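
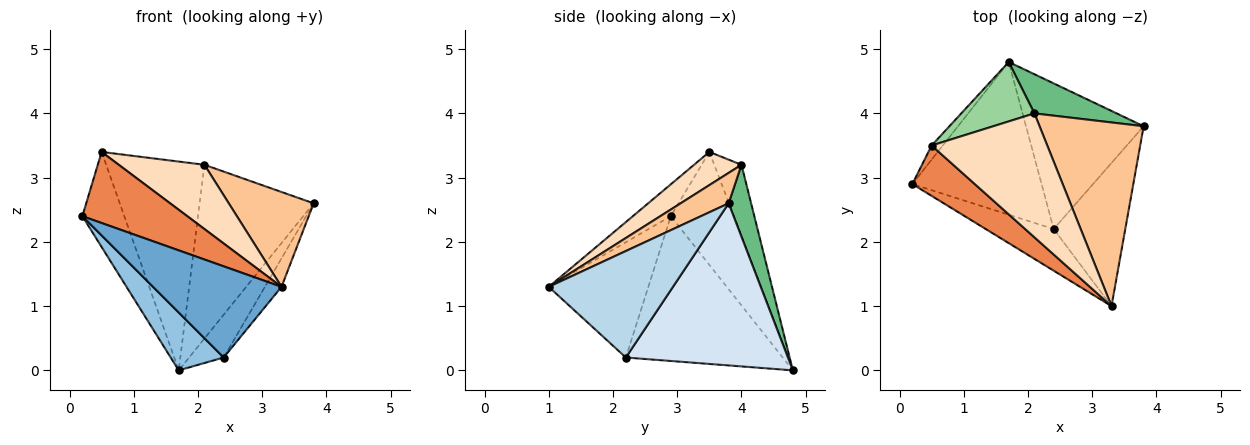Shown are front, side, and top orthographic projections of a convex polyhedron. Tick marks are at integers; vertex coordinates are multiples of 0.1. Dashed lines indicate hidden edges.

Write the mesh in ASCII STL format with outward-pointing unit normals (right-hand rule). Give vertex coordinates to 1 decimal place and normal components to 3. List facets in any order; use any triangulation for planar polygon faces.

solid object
 facet normal -0.576 -0.743 -0.340
  outer loop
   vertex 2.4 2.2 0.2
   vertex 3.3 1.0 1.3
   vertex 0.2 2.9 2.4
  endloop
 endfacet
 facet normal -0.723 -0.244 -0.646
  outer loop
   vertex 2.4 2.2 0.2
   vertex 0.2 2.9 2.4
   vertex 1.7 4.8 0.0
  endloop
 endfacet
 facet normal 0.825 0.110 -0.555
  outer loop
   vertex 2.4 2.2 0.2
   vertex 3.8 3.8 2.6
   vertex 3.3 1.0 1.3
  endloop
 endfacet
 facet normal 0.798 0.170 -0.579
  outer loop
   vertex 2.4 2.2 0.2
   vertex 1.7 4.8 0.0
   vertex 3.8 3.8 2.6
  endloop
 endfacet
 facet normal -0.283 -0.783 0.554
  outer loop
   vertex 0.5 3.5 3.4
   vertex 0.2 2.9 2.4
   vertex 3.3 1.0 1.3
  endloop
 endfacet
 facet normal -0.830 0.552 -0.082
  outer loop
   vertex 0.5 3.5 3.4
   vertex 1.7 4.8 0.0
   vertex 0.2 2.9 2.4
  endloop
 endfacet
 facet normal 0.251 -0.444 0.860
  outer loop
   vertex 2.1 4.0 3.2
   vertex 3.3 1.0 1.3
   vertex 3.8 3.8 2.6
  endloop
 endfacet
 facet normal 0.247 -0.446 0.860
  outer loop
   vertex 2.1 4.0 3.2
   vertex 0.5 3.5 3.4
   vertex 3.3 1.0 1.3
  endloop
 endfacet
 facet normal 0.189 0.958 0.216
  outer loop
   vertex 2.1 4.0 3.2
   vertex 3.8 3.8 2.6
   vertex 1.7 4.8 0.0
  endloop
 endfacet
 facet normal -0.257 0.929 0.265
  outer loop
   vertex 2.1 4.0 3.2
   vertex 1.7 4.8 0.0
   vertex 0.5 3.5 3.4
  endloop
 endfacet
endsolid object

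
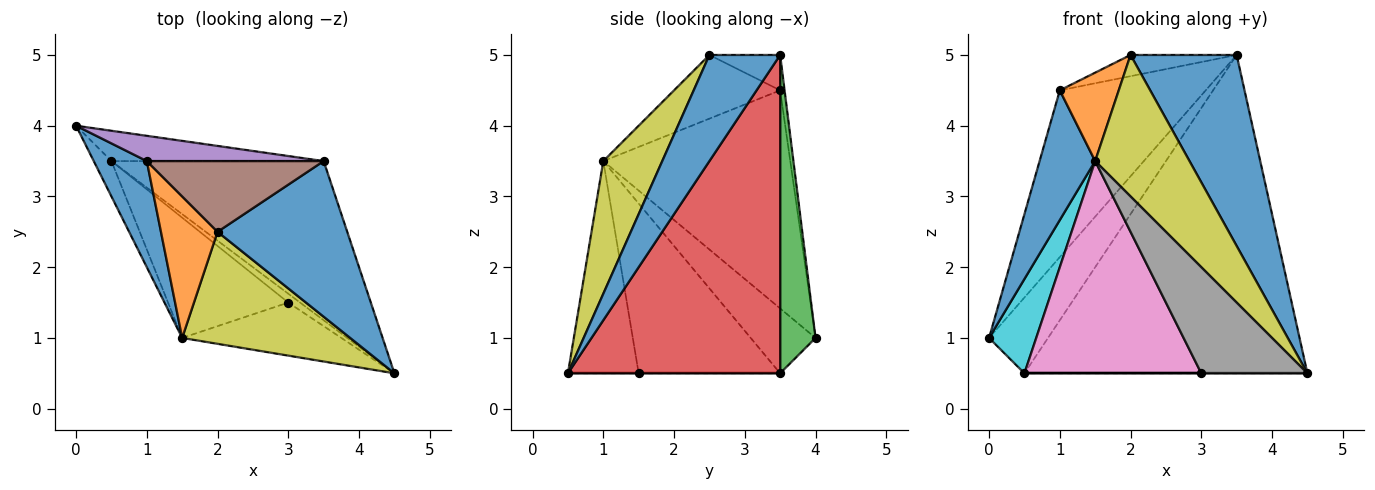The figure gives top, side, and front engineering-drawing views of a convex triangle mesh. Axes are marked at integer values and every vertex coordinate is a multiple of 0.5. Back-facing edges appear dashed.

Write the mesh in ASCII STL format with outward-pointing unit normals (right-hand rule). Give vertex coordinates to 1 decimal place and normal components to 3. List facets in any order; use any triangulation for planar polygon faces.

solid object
 facet normal 0.459 -0.689 0.561
  outer loop
   vertex 3.5 3.5 5.0
   vertex 2.0 2.5 5.0
   vertex 4.5 0.5 0.5
  endloop
 endfacet
 facet normal 0.000 0.000 -1.000
  outer loop
   vertex 0.5 3.5 0.5
   vertex 4.5 0.5 0.5
   vertex 3.0 1.5 0.5
  endloop
 endfacet
 facet normal 0.487 0.811 -0.324
  outer loop
   vertex 0.5 3.5 0.5
   vertex 0.0 4.0 1.0
   vertex 3.5 3.5 5.0
  endloop
 endfacet
 facet normal 0.557 0.743 -0.371
  outer loop
   vertex 0.5 3.5 0.5
   vertex 3.5 3.5 5.0
   vertex 4.5 0.5 0.5
  endloop
 endfacet
 facet normal -0.030 0.988 0.150
  outer loop
   vertex 1.0 3.5 4.5
   vertex 3.5 3.5 5.0
   vertex 0.0 4.0 1.0
  endloop
 endfacet
 facet normal -0.188 0.282 0.941
  outer loop
   vertex 1.0 3.5 4.5
   vertex 2.0 2.5 5.0
   vertex 3.5 3.5 5.0
  endloop
 endfacet
 facet normal -0.571 -0.714 -0.405
  outer loop
   vertex 1.5 1.0 3.5
   vertex 0.5 3.5 0.5
   vertex 3.0 1.5 0.5
  endloop
 endfacet
 facet normal -0.512 -0.768 -0.384
  outer loop
   vertex 1.5 1.0 3.5
   vertex 3.0 1.5 0.5
   vertex 4.5 0.5 0.5
  endloop
 endfacet
 facet normal 0.440 -0.704 0.557
  outer loop
   vertex 1.5 1.0 3.5
   vertex 4.5 0.5 0.5
   vertex 2.0 2.5 5.0
  endloop
 endfacet
 facet normal -0.790 -0.574 -0.215
  outer loop
   vertex 1.5 1.0 3.5
   vertex 0.0 4.0 1.0
   vertex 0.5 3.5 0.5
  endloop
 endfacet
 facet normal -0.933 -0.278 0.227
  outer loop
   vertex 1.5 1.0 3.5
   vertex 1.0 3.5 4.5
   vertex 0.0 4.0 1.0
  endloop
 endfacet
 facet normal -0.690 -0.383 0.614
  outer loop
   vertex 1.5 1.0 3.5
   vertex 2.0 2.5 5.0
   vertex 1.0 3.5 4.5
  endloop
 endfacet
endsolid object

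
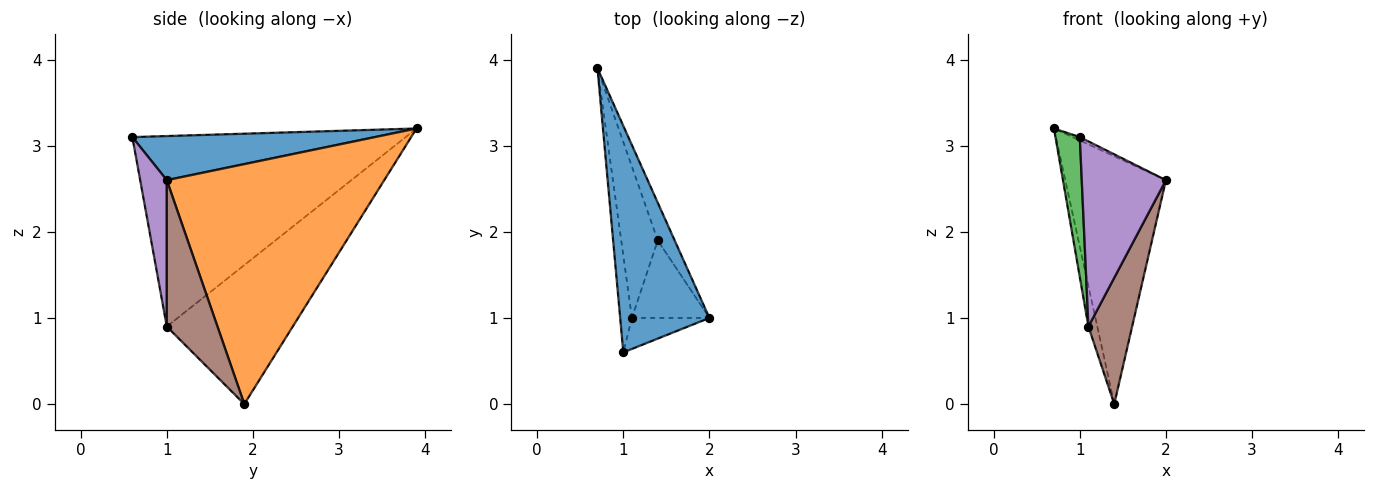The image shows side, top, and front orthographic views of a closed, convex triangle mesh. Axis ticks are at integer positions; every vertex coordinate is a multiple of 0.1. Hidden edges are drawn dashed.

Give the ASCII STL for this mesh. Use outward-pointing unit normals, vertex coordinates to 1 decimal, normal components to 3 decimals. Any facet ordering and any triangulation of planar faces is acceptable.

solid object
 facet normal 0.443 0.013 0.896
  outer loop
   vertex 1.0 0.6 3.1
   vertex 2.0 1.0 2.6
   vertex 0.7 3.9 3.2
  endloop
 endfacet
 facet normal 0.906 0.419 -0.064
  outer loop
   vertex 1.4 1.9 0.0
   vertex 0.7 3.9 3.2
   vertex 2.0 1.0 2.6
  endloop
 endfacet
 facet normal -0.994 -0.089 -0.061
  outer loop
   vertex 1.1 1.0 0.9
   vertex 1.0 0.6 3.1
   vertex 0.7 3.9 3.2
  endloop
 endfacet
 facet normal -0.965 0.068 -0.254
  outer loop
   vertex 1.1 1.0 0.9
   vertex 0.7 3.9 3.2
   vertex 1.4 1.9 0.0
  endloop
 endfacet
 facet normal 0.298 -0.942 -0.158
  outer loop
   vertex 1.1 1.0 0.9
   vertex 2.0 1.0 2.6
   vertex 1.0 0.6 3.1
  endloop
 endfacet
 facet normal 0.703 -0.606 -0.372
  outer loop
   vertex 1.1 1.0 0.9
   vertex 1.4 1.9 0.0
   vertex 2.0 1.0 2.6
  endloop
 endfacet
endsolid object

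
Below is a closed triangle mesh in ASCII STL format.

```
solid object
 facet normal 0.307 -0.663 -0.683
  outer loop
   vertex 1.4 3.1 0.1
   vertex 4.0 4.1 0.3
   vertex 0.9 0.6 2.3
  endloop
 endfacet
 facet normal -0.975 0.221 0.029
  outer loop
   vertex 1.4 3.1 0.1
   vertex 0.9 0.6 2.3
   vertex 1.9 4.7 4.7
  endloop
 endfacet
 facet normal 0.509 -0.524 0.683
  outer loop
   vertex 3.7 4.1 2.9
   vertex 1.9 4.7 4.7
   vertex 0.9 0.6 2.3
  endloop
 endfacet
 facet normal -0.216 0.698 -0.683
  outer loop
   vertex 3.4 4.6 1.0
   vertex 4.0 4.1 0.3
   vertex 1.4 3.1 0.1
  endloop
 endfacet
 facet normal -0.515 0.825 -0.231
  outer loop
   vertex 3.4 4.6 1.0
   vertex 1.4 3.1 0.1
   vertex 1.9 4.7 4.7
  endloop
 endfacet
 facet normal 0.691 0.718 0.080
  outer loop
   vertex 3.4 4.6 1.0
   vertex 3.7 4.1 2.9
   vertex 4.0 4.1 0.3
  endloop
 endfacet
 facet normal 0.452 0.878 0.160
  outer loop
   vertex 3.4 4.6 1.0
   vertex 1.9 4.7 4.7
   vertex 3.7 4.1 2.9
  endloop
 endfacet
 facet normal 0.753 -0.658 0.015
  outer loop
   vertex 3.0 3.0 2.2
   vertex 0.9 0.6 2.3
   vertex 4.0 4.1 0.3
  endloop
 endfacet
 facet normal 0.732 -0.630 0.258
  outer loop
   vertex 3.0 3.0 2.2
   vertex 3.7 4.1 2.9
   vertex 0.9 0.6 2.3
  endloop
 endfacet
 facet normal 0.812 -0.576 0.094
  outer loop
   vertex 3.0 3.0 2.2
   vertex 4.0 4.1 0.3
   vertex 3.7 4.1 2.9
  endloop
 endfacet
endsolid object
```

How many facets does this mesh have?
10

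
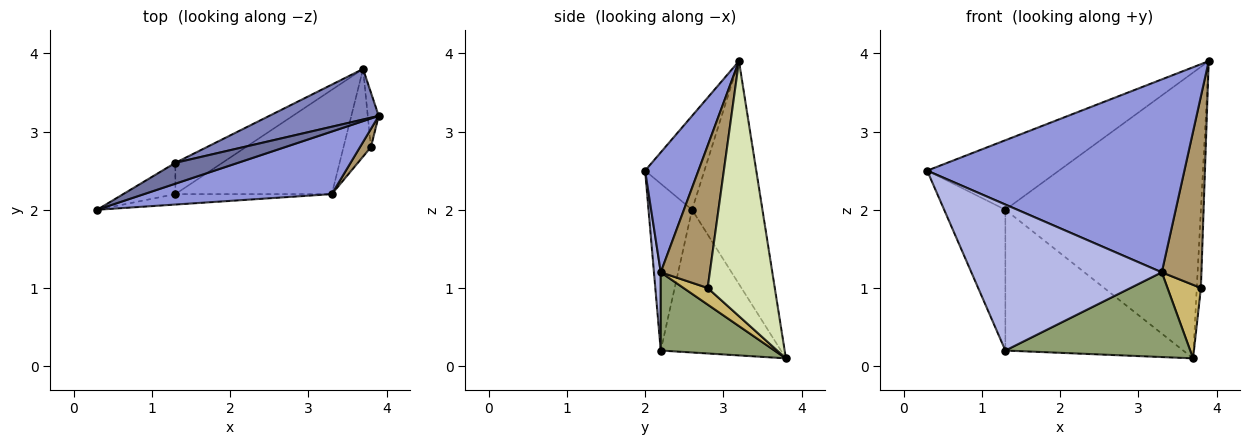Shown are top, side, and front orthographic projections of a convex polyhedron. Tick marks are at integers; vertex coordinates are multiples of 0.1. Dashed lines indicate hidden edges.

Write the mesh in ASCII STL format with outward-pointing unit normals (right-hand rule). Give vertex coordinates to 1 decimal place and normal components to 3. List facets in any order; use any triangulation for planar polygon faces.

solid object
 facet normal -0.396 0.880 0.264
  outer loop
   vertex 1.3 2.6 2.0
   vertex 0.3 2.0 2.5
   vertex 3.9 3.2 3.9
  endloop
 endfacet
 facet normal -0.334 0.928 0.164
  outer loop
   vertex 1.3 2.6 2.0
   vertex 3.9 3.2 3.9
   vertex 3.7 3.8 0.1
  endloop
 endfacet
 facet normal 0.193 -0.933 0.303
  outer loop
   vertex 3.3 2.2 1.2
   vertex 3.9 3.2 3.9
   vertex 0.3 2.0 2.5
  endloop
 endfacet
 facet normal 0.036 -0.997 -0.071
  outer loop
   vertex 1.3 2.2 0.2
   vertex 3.3 2.2 1.2
   vertex 0.3 2.0 2.5
  endloop
 endfacet
 facet normal 0.362 -0.588 -0.724
  outer loop
   vertex 1.3 2.2 0.2
   vertex 3.7 3.8 0.1
   vertex 3.3 2.2 1.2
  endloop
 endfacet
 facet normal -0.570 0.802 -0.178
  outer loop
   vertex 1.3 2.2 0.2
   vertex 0.3 2.0 2.5
   vertex 1.3 2.6 2.0
  endloop
 endfacet
 facet normal -0.551 0.815 -0.181
  outer loop
   vertex 1.3 2.2 0.2
   vertex 1.3 2.6 2.0
   vertex 3.7 3.8 0.1
  endloop
 endfacet
 facet normal 0.997 0.061 -0.043
  outer loop
   vertex 3.8 2.8 1.0
   vertex 3.7 3.8 0.1
   vertex 3.9 3.2 3.9
  endloop
 endfacet
 facet normal 0.777 -0.627 0.060
  outer loop
   vertex 3.8 2.8 1.0
   vertex 3.9 3.2 3.9
   vertex 3.3 2.2 1.2
  endloop
 endfacet
 facet normal 0.422 -0.583 -0.695
  outer loop
   vertex 3.8 2.8 1.0
   vertex 3.3 2.2 1.2
   vertex 3.7 3.8 0.1
  endloop
 endfacet
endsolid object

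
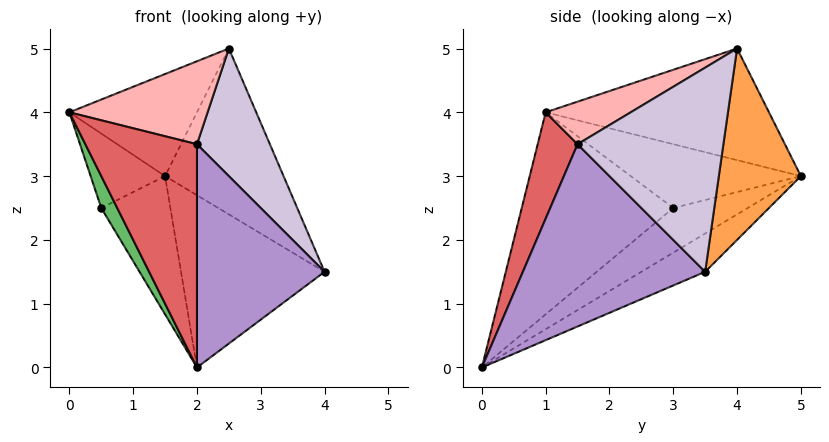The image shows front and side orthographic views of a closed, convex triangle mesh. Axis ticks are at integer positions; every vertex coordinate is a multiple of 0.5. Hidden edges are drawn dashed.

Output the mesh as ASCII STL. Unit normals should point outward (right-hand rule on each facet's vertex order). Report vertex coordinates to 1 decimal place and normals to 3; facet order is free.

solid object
 facet normal -0.216 0.486 -0.847
  outer loop
   vertex 2.0 0.0 0.0
   vertex 1.5 5.0 3.0
   vertex 4.0 3.5 1.5
  endloop
 endfacet
 facet normal -0.717 0.410 0.564
  outer loop
   vertex 2.5 4.0 5.0
   vertex 1.5 5.0 3.0
   vertex 0.0 1.0 4.0
  endloop
 endfacet
 facet normal 0.565 0.816 0.125
  outer loop
   vertex 2.5 4.0 5.0
   vertex 4.0 3.5 1.5
   vertex 1.5 5.0 3.0
  endloop
 endfacet
 facet normal -0.893 0.391 0.223
  outer loop
   vertex 0.5 3.0 2.5
   vertex 0.0 1.0 4.0
   vertex 1.5 5.0 3.0
  endloop
 endfacet
 facet normal -0.900 -0.095 -0.426
  outer loop
   vertex 0.5 3.0 2.5
   vertex 2.0 0.0 0.0
   vertex 0.0 1.0 4.0
  endloop
 endfacet
 facet normal -0.456 0.424 -0.782
  outer loop
   vertex 0.5 3.0 2.5
   vertex 1.5 5.0 3.0
   vertex 2.0 0.0 0.0
  endloop
 endfacet
 facet normal 0.312 -0.873 0.374
  outer loop
   vertex 2.0 1.5 3.5
   vertex 0.0 1.0 4.0
   vertex 2.0 0.0 0.0
  endloop
 endfacet
 facet normal 0.328 -0.533 0.780
  outer loop
   vertex 2.0 1.5 3.5
   vertex 2.5 4.0 5.0
   vertex 0.0 1.0 4.0
  endloop
 endfacet
 facet normal 0.796 -0.557 0.239
  outer loop
   vertex 2.0 1.5 3.5
   vertex 2.0 0.0 0.0
   vertex 4.0 3.5 1.5
  endloop
 endfacet
 facet normal 0.816 -0.408 0.408
  outer loop
   vertex 2.0 1.5 3.5
   vertex 4.0 3.5 1.5
   vertex 2.5 4.0 5.0
  endloop
 endfacet
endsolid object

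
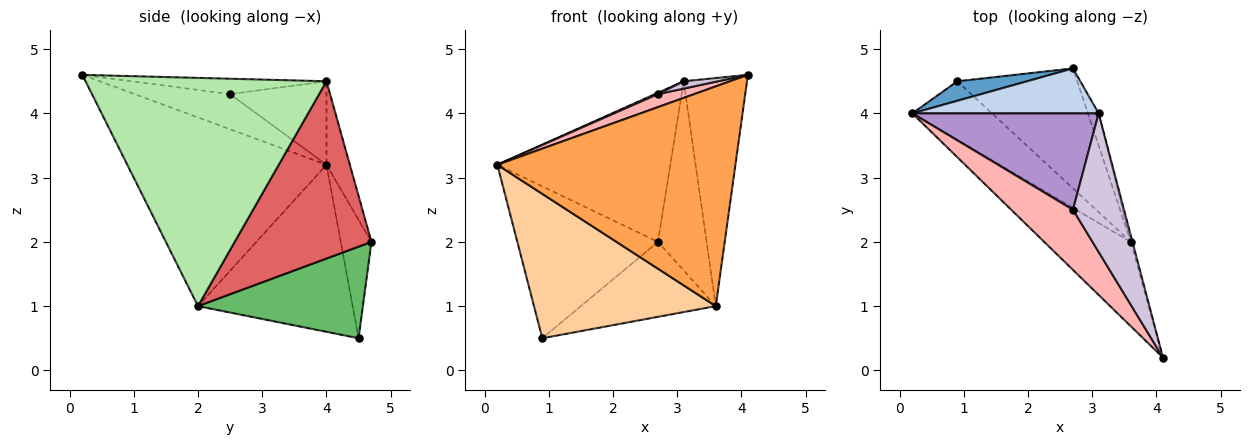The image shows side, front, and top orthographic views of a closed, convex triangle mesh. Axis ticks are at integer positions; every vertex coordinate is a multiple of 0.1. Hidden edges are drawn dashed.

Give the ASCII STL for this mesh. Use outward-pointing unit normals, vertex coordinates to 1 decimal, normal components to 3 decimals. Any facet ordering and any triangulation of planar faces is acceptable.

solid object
 facet normal -0.212 0.969 0.125
  outer loop
   vertex 0.9 4.5 0.5
   vertex 0.2 4.0 3.2
   vertex 2.7 4.7 2.0
  endloop
 endfacet
 facet normal -0.128 0.949 0.286
  outer loop
   vertex 3.1 4.0 4.5
   vertex 2.7 4.7 2.0
   vertex 0.2 4.0 3.2
  endloop
 endfacet
 facet normal -0.616 -0.736 -0.282
  outer loop
   vertex 3.6 2.0 1.0
   vertex 4.1 0.2 4.6
   vertex 0.2 4.0 3.2
  endloop
 endfacet
 facet normal -0.619 -0.728 -0.295
  outer loop
   vertex 3.6 2.0 1.0
   vertex 0.2 4.0 3.2
   vertex 0.9 4.5 0.5
  endloop
 endfacet
 facet normal 0.544 0.445 -0.712
  outer loop
   vertex 3.6 2.0 1.0
   vertex 0.9 4.5 0.5
   vertex 2.7 4.7 2.0
  endloop
 endfacet
 facet normal 0.967 0.254 -0.007
  outer loop
   vertex 3.6 2.0 1.0
   vertex 3.1 4.0 4.5
   vertex 4.1 0.2 4.6
  endloop
 endfacet
 facet normal 0.941 0.335 -0.057
  outer loop
   vertex 3.6 2.0 1.0
   vertex 2.7 4.7 2.0
   vertex 3.1 4.0 4.5
  endloop
 endfacet
 facet normal -0.487 -0.185 0.854
  outer loop
   vertex 2.7 2.5 4.3
   vertex 0.2 4.0 3.2
   vertex 4.1 0.2 4.6
  endloop
 endfacet
 facet normal -0.409 -0.013 0.912
  outer loop
   vertex 2.7 2.5 4.3
   vertex 3.1 4.0 4.5
   vertex 0.2 4.0 3.2
  endloop
 endfacet
 facet normal -0.288 -0.051 0.956
  outer loop
   vertex 2.7 2.5 4.3
   vertex 4.1 0.2 4.6
   vertex 3.1 4.0 4.5
  endloop
 endfacet
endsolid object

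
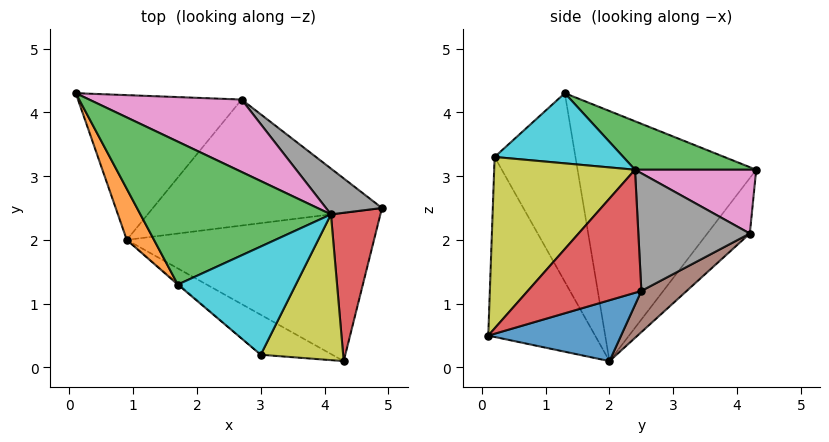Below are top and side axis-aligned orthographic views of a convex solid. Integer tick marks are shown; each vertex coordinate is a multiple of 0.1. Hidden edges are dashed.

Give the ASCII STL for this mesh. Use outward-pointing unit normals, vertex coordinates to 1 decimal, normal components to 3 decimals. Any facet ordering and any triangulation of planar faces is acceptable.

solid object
 facet normal 0.233 0.218 -0.948
  outer loop
   vertex 0.9 2.0 0.1
   vertex 4.9 2.5 1.2
   vertex 4.3 0.1 0.5
  endloop
 endfacet
 facet normal -0.894 -0.438 0.097
  outer loop
   vertex 0.9 2.0 0.1
   vertex 1.7 1.3 4.3
   vertex 0.1 4.3 3.1
  endloop
 endfacet
 facet normal 0.219 0.461 0.860
  outer loop
   vertex 4.1 2.4 3.1
   vertex 0.1 4.3 3.1
   vertex 1.7 1.3 4.3
  endloop
 endfacet
 facet normal 0.878 -0.323 0.353
  outer loop
   vertex 4.1 2.4 3.1
   vertex 4.3 0.1 0.5
   vertex 4.9 2.5 1.2
  endloop
 endfacet
 facet normal -0.213 0.747 -0.630
  outer loop
   vertex 2.7 4.2 2.1
   vertex 0.9 2.0 0.1
   vertex 0.1 4.3 3.1
  endloop
 endfacet
 facet normal 0.142 0.600 -0.787
  outer loop
   vertex 2.7 4.2 2.1
   vertex 4.9 2.5 1.2
   vertex 0.9 2.0 0.1
  endloop
 endfacet
 facet normal 0.300 0.631 0.716
  outer loop
   vertex 2.7 4.2 2.1
   vertex 0.1 4.3 3.1
   vertex 4.1 2.4 3.1
  endloop
 endfacet
 facet normal 0.658 0.685 0.313
  outer loop
   vertex 2.7 4.2 2.1
   vertex 4.1 2.4 3.1
   vertex 4.9 2.5 1.2
  endloop
 endfacet
 facet normal 0.834 -0.380 0.401
  outer loop
   vertex 3.0 0.2 3.3
   vertex 4.3 0.1 0.5
   vertex 4.1 2.4 3.1
  endloop
 endfacet
 facet normal 0.503 -0.175 0.846
  outer loop
   vertex 3.0 0.2 3.3
   vertex 4.1 2.4 3.1
   vertex 1.7 1.3 4.3
  endloop
 endfacet
 facet normal -0.463 -0.867 -0.184
  outer loop
   vertex 3.0 0.2 3.3
   vertex 0.9 2.0 0.1
   vertex 4.3 0.1 0.5
  endloop
 endfacet
 facet normal -0.648 -0.762 -0.004
  outer loop
   vertex 3.0 0.2 3.3
   vertex 1.7 1.3 4.3
   vertex 0.9 2.0 0.1
  endloop
 endfacet
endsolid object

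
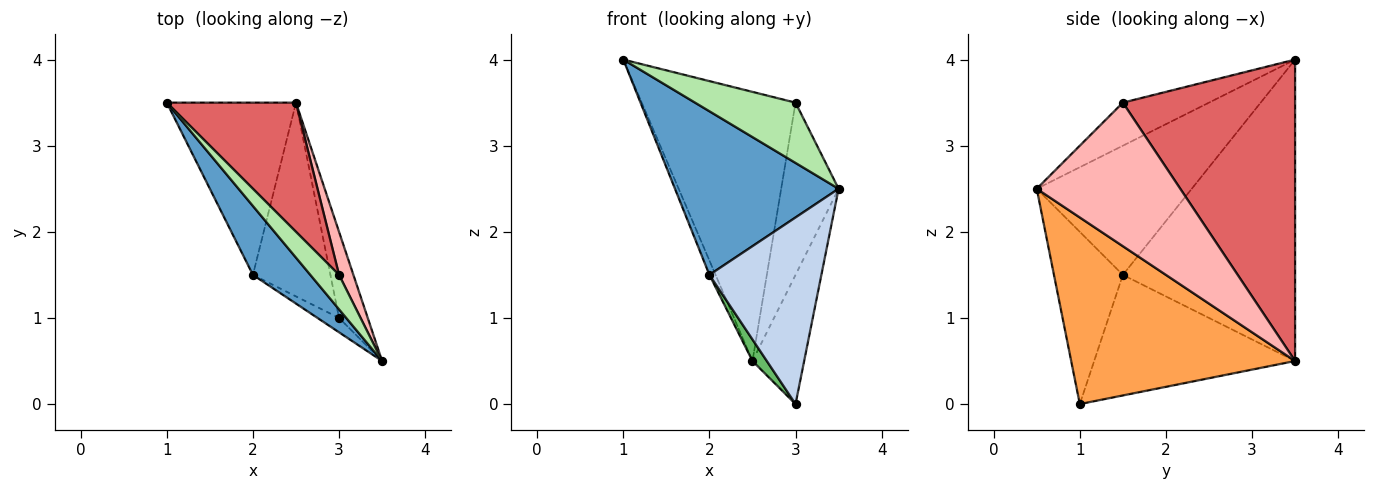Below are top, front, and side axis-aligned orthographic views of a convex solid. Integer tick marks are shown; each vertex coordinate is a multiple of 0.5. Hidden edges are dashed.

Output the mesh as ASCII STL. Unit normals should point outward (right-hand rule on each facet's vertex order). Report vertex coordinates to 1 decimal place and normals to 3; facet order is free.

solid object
 facet normal -0.658 -0.694 0.292
  outer loop
   vertex 2.0 1.5 1.5
   vertex 3.5 0.5 2.5
   vertex 1.0 3.5 4.0
  endloop
 endfacet
 facet normal -0.523 -0.850 -0.065
  outer loop
   vertex 2.0 1.5 1.5
   vertex 3.0 1.0 0.0
   vertex 3.5 0.5 2.5
  endloop
 endfacet
 facet normal 0.964 0.222 -0.148
  outer loop
   vertex 2.5 3.5 0.5
   vertex 3.5 0.5 2.5
   vertex 3.0 1.0 0.0
  endloop
 endfacet
 facet normal -0.919 0.033 -0.394
  outer loop
   vertex 2.5 3.5 0.5
   vertex 2.0 1.5 1.5
   vertex 1.0 3.5 4.0
  endloop
 endfacet
 facet normal -0.840 -0.060 -0.540
  outer loop
   vertex 2.5 3.5 0.5
   vertex 3.0 1.0 0.0
   vertex 2.0 1.5 1.5
  endloop
 endfacet
 facet normal -0.597 -0.697 0.398
  outer loop
   vertex 3.0 1.5 3.5
   vertex 1.0 3.5 4.0
   vertex 3.5 0.5 2.5
  endloop
 endfacet
 facet normal 0.711 0.634 0.305
  outer loop
   vertex 3.0 1.5 3.5
   vertex 2.5 3.5 0.5
   vertex 1.0 3.5 4.0
  endloop
 endfacet
 facet normal 0.925 0.370 0.092
  outer loop
   vertex 3.0 1.5 3.5
   vertex 3.5 0.5 2.5
   vertex 2.5 3.5 0.5
  endloop
 endfacet
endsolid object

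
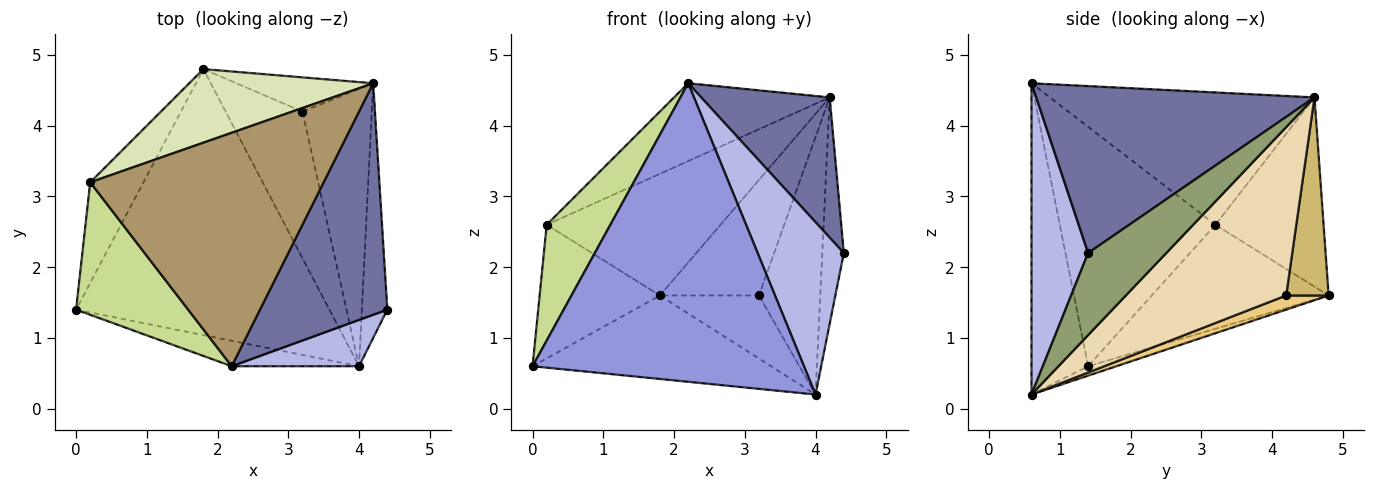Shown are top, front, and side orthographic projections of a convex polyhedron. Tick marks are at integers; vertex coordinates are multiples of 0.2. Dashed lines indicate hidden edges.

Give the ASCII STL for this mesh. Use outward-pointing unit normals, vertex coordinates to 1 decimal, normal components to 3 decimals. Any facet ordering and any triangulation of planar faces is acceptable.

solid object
 facet normal 0.746 -0.345 0.569
  outer loop
   vertex 4.2 4.6 4.4
   vertex 2.2 0.6 4.6
   vertex 4.4 1.4 2.2
  endloop
 endfacet
 facet normal -0.036 0.299 -0.954
  outer loop
   vertex 4.0 0.6 0.2
   vertex 0.0 1.4 0.6
   vertex 1.8 4.8 1.6
  endloop
 endfacet
 facet normal -0.203 -0.976 -0.083
  outer loop
   vertex 4.0 0.6 0.2
   vertex 2.2 0.6 4.6
   vertex 0.0 1.4 0.6
  endloop
 endfacet
 facet normal 0.536 -0.816 0.219
  outer loop
   vertex 4.0 0.6 0.2
   vertex 4.4 1.4 2.2
   vertex 2.2 0.6 4.6
  endloop
 endfacet
 facet normal 0.924 0.255 -0.287
  outer loop
   vertex 4.0 0.6 0.2
   vertex 4.2 4.6 4.4
   vertex 4.4 1.4 2.2
  endloop
 endfacet
 facet normal -0.761 0.518 -0.390
  outer loop
   vertex 0.2 3.2 2.6
   vertex 1.8 4.8 1.6
   vertex 0.0 1.4 0.6
  endloop
 endfacet
 facet normal -0.849 -0.347 0.398
  outer loop
   vertex 0.2 3.2 2.6
   vertex 0.0 1.4 0.6
   vertex 2.2 0.6 4.6
  endloop
 endfacet
 facet normal -0.470 0.755 0.457
  outer loop
   vertex 0.2 3.2 2.6
   vertex 4.2 4.6 4.4
   vertex 1.8 4.8 1.6
  endloop
 endfacet
 facet normal -0.474 0.279 0.836
  outer loop
   vertex 0.2 3.2 2.6
   vertex 2.2 0.6 4.6
   vertex 4.2 4.6 4.4
  endloop
 endfacet
 facet normal 0.380 0.887 -0.262
  outer loop
   vertex 3.2 4.2 1.6
   vertex 1.8 4.8 1.6
   vertex 4.2 4.6 4.4
  endloop
 endfacet
 facet normal 0.167 0.389 -0.906
  outer loop
   vertex 3.2 4.2 1.6
   vertex 4.0 0.6 0.2
   vertex 1.8 4.8 1.6
  endloop
 endfacet
 facet normal 0.872 0.333 -0.359
  outer loop
   vertex 3.2 4.2 1.6
   vertex 4.2 4.6 4.4
   vertex 4.0 0.6 0.2
  endloop
 endfacet
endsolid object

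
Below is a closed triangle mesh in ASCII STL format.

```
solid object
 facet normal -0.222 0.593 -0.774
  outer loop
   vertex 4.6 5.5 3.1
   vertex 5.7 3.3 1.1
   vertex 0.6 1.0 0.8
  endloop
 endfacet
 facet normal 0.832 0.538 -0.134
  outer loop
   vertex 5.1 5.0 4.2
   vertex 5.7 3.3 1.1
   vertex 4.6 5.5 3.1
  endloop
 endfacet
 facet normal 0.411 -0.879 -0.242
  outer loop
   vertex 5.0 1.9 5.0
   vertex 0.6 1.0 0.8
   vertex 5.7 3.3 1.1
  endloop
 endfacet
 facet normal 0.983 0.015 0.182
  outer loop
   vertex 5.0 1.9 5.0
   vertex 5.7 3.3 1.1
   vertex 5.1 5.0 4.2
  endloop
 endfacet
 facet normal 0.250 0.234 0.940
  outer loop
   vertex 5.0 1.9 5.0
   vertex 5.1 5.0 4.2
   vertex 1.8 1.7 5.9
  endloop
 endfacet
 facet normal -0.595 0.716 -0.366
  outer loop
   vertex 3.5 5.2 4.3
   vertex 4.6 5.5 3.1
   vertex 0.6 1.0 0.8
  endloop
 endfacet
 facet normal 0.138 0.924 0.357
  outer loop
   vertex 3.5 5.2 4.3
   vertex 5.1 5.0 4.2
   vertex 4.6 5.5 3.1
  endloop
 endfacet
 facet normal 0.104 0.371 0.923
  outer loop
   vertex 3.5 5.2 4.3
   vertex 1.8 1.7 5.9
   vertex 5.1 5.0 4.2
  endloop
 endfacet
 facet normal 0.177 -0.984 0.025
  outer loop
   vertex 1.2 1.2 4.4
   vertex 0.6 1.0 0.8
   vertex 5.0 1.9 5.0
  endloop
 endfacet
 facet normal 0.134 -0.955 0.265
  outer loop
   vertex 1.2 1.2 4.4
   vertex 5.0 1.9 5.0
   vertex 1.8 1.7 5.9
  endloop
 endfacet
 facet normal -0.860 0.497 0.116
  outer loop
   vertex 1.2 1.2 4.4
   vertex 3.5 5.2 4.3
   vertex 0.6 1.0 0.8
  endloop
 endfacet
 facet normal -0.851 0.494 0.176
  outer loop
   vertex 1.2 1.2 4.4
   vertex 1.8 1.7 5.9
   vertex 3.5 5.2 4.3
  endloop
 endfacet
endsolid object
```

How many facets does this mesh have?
12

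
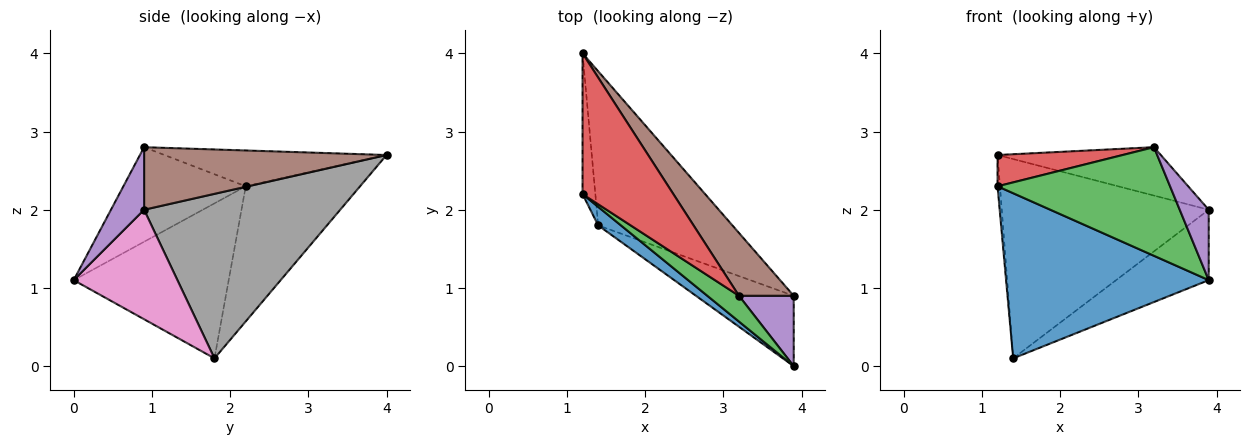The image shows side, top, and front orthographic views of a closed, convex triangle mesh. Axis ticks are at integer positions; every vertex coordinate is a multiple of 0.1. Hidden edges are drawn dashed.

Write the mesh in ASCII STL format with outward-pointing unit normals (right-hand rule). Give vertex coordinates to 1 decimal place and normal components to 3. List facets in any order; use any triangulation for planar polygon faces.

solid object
 facet normal -0.605 -0.791 0.089
  outer loop
   vertex 1.4 1.8 0.1
   vertex 3.9 0.0 1.1
   vertex 1.2 2.2 2.3
  endloop
 endfacet
 facet normal -0.995 0.021 -0.094
  outer loop
   vertex 1.4 1.8 0.1
   vertex 1.2 2.2 2.3
   vertex 1.2 4.0 2.7
  endloop
 endfacet
 facet normal -0.568 -0.801 0.190
  outer loop
   vertex 3.2 0.9 2.8
   vertex 1.2 2.2 2.3
   vertex 3.9 0.0 1.1
  endloop
 endfacet
 facet normal -0.359 -0.202 0.911
  outer loop
   vertex 3.2 0.9 2.8
   vertex 1.2 4.0 2.7
   vertex 1.2 2.2 2.3
  endloop
 endfacet
 facet normal 0.629 -0.550 0.550
  outer loop
   vertex 3.9 0.9 2.0
   vertex 3.2 0.9 2.8
   vertex 3.9 0.0 1.1
  endloop
 endfacet
 facet normal 0.671 0.452 0.587
  outer loop
   vertex 3.9 0.9 2.0
   vertex 1.2 4.0 2.7
   vertex 3.2 0.9 2.8
  endloop
 endfacet
 facet normal 0.621 0.554 -0.554
  outer loop
   vertex 3.9 0.9 2.0
   vertex 3.9 0.0 1.1
   vertex 1.4 1.8 0.1
  endloop
 endfacet
 facet normal 0.600 0.633 -0.489
  outer loop
   vertex 3.9 0.9 2.0
   vertex 1.4 1.8 0.1
   vertex 1.2 4.0 2.7
  endloop
 endfacet
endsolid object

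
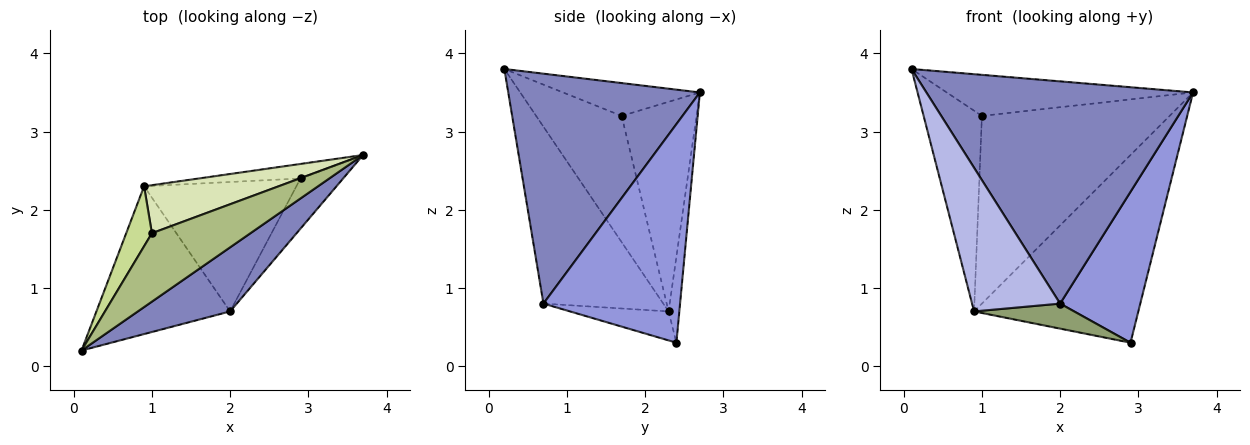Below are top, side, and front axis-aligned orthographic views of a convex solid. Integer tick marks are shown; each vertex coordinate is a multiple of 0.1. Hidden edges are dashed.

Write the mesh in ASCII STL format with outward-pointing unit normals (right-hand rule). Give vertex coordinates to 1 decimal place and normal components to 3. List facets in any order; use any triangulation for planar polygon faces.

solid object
 facet normal -0.065 0.995 -0.077
  outer loop
   vertex 0.9 2.3 0.7
   vertex 3.7 2.7 3.5
   vertex 2.9 2.4 0.3
  endloop
 endfacet
 facet normal 0.568 -0.791 0.228
  outer loop
   vertex 2.0 0.7 0.8
   vertex 3.7 2.7 3.5
   vertex 0.1 0.2 3.8
  endloop
 endfacet
 facet normal 0.851 -0.499 -0.166
  outer loop
   vertex 2.0 0.7 0.8
   vertex 2.9 2.4 0.3
   vertex 3.7 2.7 3.5
  endloop
 endfacet
 facet normal -0.688 -0.506 -0.520
  outer loop
   vertex 2.0 0.7 0.8
   vertex 0.1 0.2 3.8
   vertex 0.9 2.3 0.7
  endloop
 endfacet
 facet normal -0.184 -0.187 -0.965
  outer loop
   vertex 2.0 0.7 0.8
   vertex 0.9 2.3 0.7
   vertex 2.9 2.4 0.3
  endloop
 endfacet
 facet normal -0.275 0.495 0.824
  outer loop
   vertex 1.0 1.7 3.2
   vertex 0.1 0.2 3.8
   vertex 3.7 2.7 3.5
  endloop
 endfacet
 facet normal -0.815 0.555 0.166
  outer loop
   vertex 1.0 1.7 3.2
   vertex 0.9 2.3 0.7
   vertex 0.1 0.2 3.8
  endloop
 endfacet
 facet normal -0.360 0.904 0.231
  outer loop
   vertex 1.0 1.7 3.2
   vertex 3.7 2.7 3.5
   vertex 0.9 2.3 0.7
  endloop
 endfacet
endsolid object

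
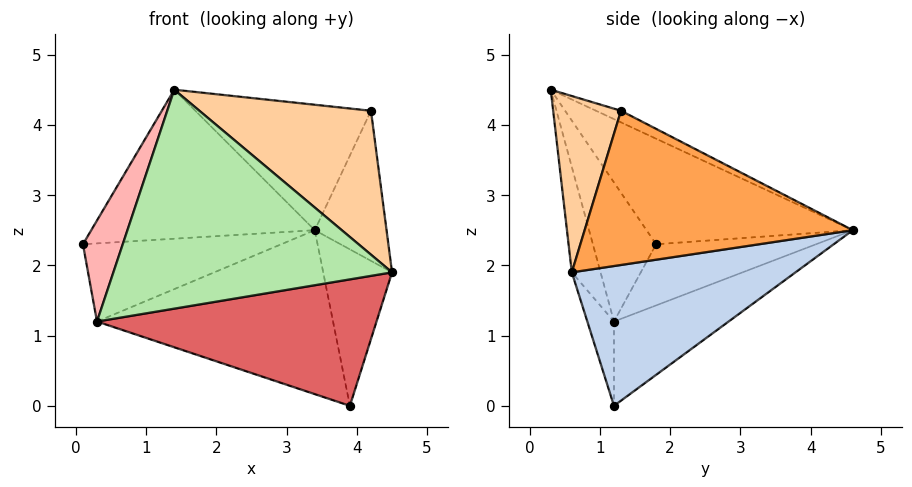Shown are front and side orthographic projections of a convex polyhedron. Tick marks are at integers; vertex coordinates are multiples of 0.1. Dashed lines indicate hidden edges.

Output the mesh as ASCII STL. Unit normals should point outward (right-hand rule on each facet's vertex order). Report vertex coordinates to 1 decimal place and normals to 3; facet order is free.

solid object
 facet normal -0.504 0.546 0.670
  outer loop
   vertex 1.4 0.3 4.5
   vertex 3.4 4.6 2.5
   vertex 0.1 1.8 2.3
  endloop
 endfacet
 facet normal 0.936 0.288 -0.205
  outer loop
   vertex 3.9 1.2 0.0
   vertex 3.4 4.6 2.5
   vertex 4.5 0.6 1.9
  endloop
 endfacet
 facet normal 0.965 0.258 0.047
  outer loop
   vertex 4.2 1.3 4.2
   vertex 4.5 0.6 1.9
   vertex 3.4 4.6 2.5
  endloop
 endfacet
 facet normal 0.349 -0.883 0.314
  outer loop
   vertex 4.2 1.3 4.2
   vertex 1.4 0.3 4.5
   vertex 4.5 0.6 1.9
  endloop
 endfacet
 facet normal -0.063 0.445 0.893
  outer loop
   vertex 4.2 1.3 4.2
   vertex 3.4 4.6 2.5
   vertex 1.4 0.3 4.5
  endloop
 endfacet
 facet normal -0.100 -0.968 -0.231
  outer loop
   vertex 0.3 1.2 1.2
   vertex 4.5 0.6 1.9
   vertex 1.4 0.3 4.5
  endloop
 endfacet
 facet normal -0.091 -0.958 -0.274
  outer loop
   vertex 0.3 1.2 1.2
   vertex 3.9 1.2 0.0
   vertex 4.5 0.6 1.9
  endloop
 endfacet
 facet normal -0.838 -0.528 0.136
  outer loop
   vertex 0.3 1.2 1.2
   vertex 1.4 0.3 4.5
   vertex 0.1 1.8 2.3
  endloop
 endfacet
 facet normal -0.553 0.685 -0.474
  outer loop
   vertex 0.3 1.2 1.2
   vertex 0.1 1.8 2.3
   vertex 3.4 4.6 2.5
  endloop
 endfacet
 facet normal -0.265 0.546 -0.795
  outer loop
   vertex 0.3 1.2 1.2
   vertex 3.4 4.6 2.5
   vertex 3.9 1.2 0.0
  endloop
 endfacet
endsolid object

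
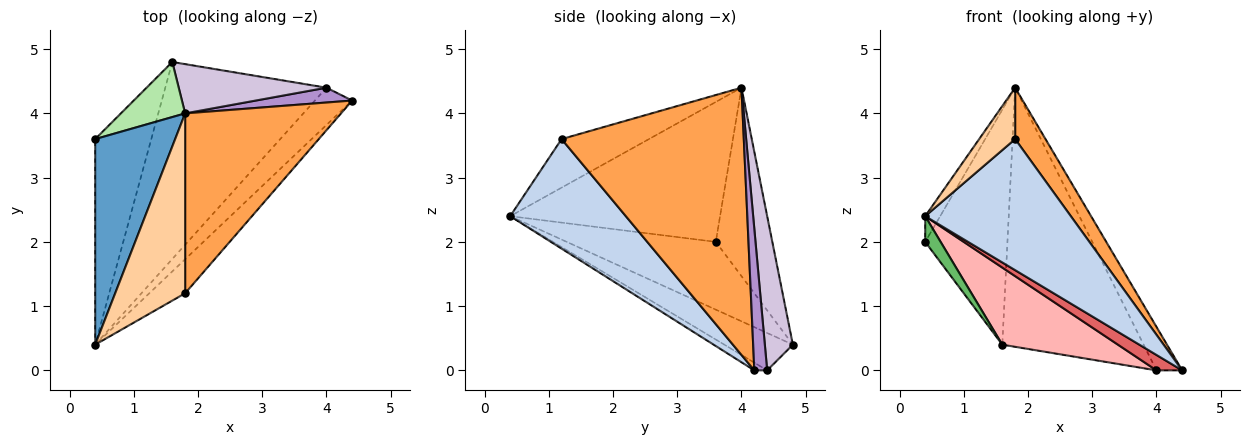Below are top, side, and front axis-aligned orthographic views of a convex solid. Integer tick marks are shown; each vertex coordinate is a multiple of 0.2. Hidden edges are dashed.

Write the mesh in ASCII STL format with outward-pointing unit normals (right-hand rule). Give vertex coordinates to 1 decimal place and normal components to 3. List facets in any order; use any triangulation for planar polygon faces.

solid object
 facet normal -0.867 0.062 0.495
  outer loop
   vertex 1.8 4.0 4.4
   vertex 0.4 3.6 2.0
   vertex 0.4 0.4 2.4
  endloop
 endfacet
 facet normal 0.609 -0.767 -0.199
  outer loop
   vertex 1.8 1.2 3.6
   vertex 0.4 0.4 2.4
   vertex 4.4 4.2 0.0
  endloop
 endfacet
 facet normal 0.855 -0.142 0.499
  outer loop
   vertex 1.8 1.2 3.6
   vertex 4.4 4.2 0.0
   vertex 1.8 4.0 4.4
  endloop
 endfacet
 facet normal -0.555 -0.229 0.800
  outer loop
   vertex 1.8 1.2 3.6
   vertex 1.8 4.0 4.4
   vertex 0.4 0.4 2.4
  endloop
 endfacet
 facet normal -0.768 -0.079 -0.636
  outer loop
   vertex 1.6 4.8 0.4
   vertex 0.4 0.4 2.4
   vertex 0.4 3.6 2.0
  endloop
 endfacet
 facet normal -0.556 0.809 0.190
  outer loop
   vertex 1.6 4.8 0.4
   vertex 0.4 3.6 2.0
   vertex 1.8 4.0 4.4
  endloop
 endfacet
 facet normal -0.188 -0.376 -0.908
  outer loop
   vertex 4.0 4.4 0.0
   vertex 4.4 4.2 0.0
   vertex 0.4 0.4 2.4
  endloop
 endfacet
 facet normal -0.211 -0.356 -0.910
  outer loop
   vertex 4.0 4.4 0.0
   vertex 0.4 0.4 2.4
   vertex 1.6 4.8 0.4
  endloop
 endfacet
 facet normal 0.428 0.856 0.292
  outer loop
   vertex 4.0 4.4 0.0
   vertex 1.8 4.0 4.4
   vertex 4.4 4.2 0.0
  endloop
 endfacet
 facet normal 0.191 0.964 0.183
  outer loop
   vertex 4.0 4.4 0.0
   vertex 1.6 4.8 0.4
   vertex 1.8 4.0 4.4
  endloop
 endfacet
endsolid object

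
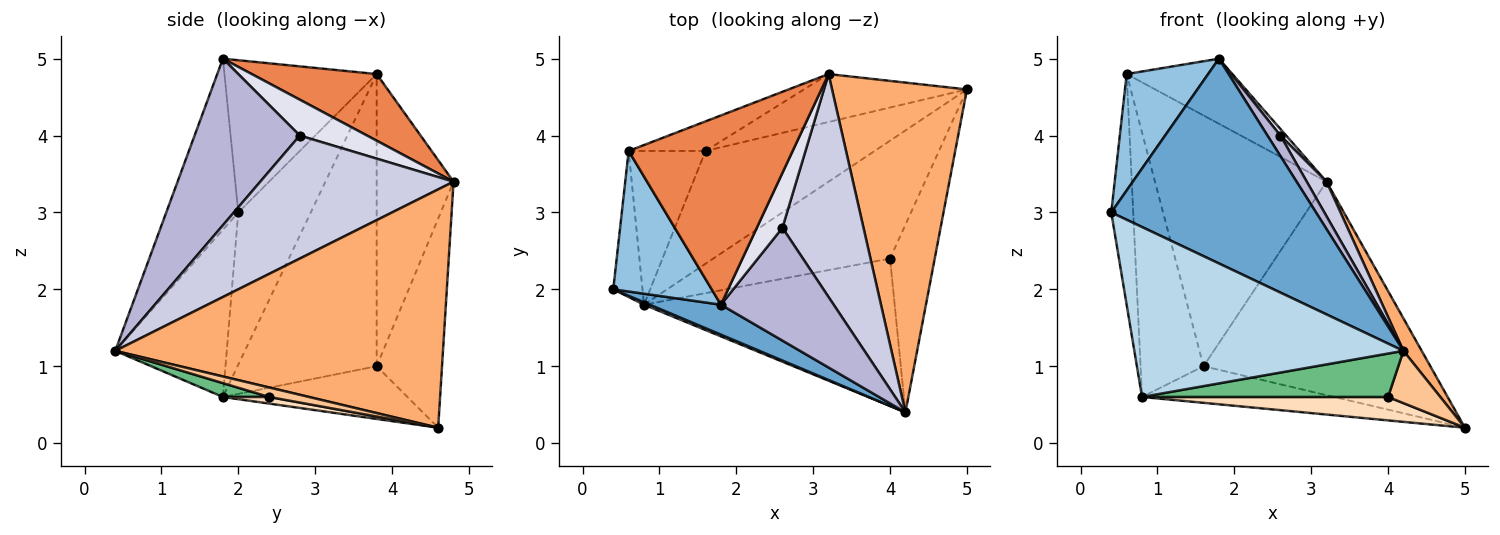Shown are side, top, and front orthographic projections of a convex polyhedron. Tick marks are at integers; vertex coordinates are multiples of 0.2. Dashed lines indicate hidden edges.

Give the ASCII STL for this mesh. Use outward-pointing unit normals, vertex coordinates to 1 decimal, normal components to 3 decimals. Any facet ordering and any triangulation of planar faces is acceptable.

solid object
 facet normal -0.329 -0.934 0.137
  outer loop
   vertex 1.8 1.8 5.0
   vertex 0.4 2.0 3.0
   vertex 4.2 0.4 1.2
  endloop
 endfacet
 facet normal -0.766 -0.410 0.495
  outer loop
   vertex 0.6 3.8 4.8
   vertex 0.4 2.0 3.0
   vertex 1.8 1.8 5.0
  endloop
 endfacet
 facet normal -0.383 -0.924 0.013
  outer loop
   vertex 0.8 1.8 0.6
   vertex 4.2 0.4 1.2
   vertex 0.4 2.0 3.0
  endloop
 endfacet
 facet normal -0.941 0.285 -0.181
  outer loop
   vertex 0.8 1.8 0.6
   vertex 0.4 2.0 3.0
   vertex 0.6 3.8 4.8
  endloop
 endfacet
 facet normal 0.359 0.303 0.883
  outer loop
   vertex 3.2 4.8 3.4
   vertex 0.6 3.8 4.8
   vertex 1.8 1.8 5.0
  endloop
 endfacet
 facet normal 0.869 -0.048 0.492
  outer loop
   vertex 3.2 4.8 3.4
   vertex 4.2 0.4 1.2
   vertex 5.0 4.6 0.2
  endloop
 endfacet
 facet normal 0.201 -0.263 -0.944
  outer loop
   vertex 4.0 2.4 0.6
   vertex 5.0 4.6 0.2
   vertex 4.2 0.4 1.2
  endloop
 endfacet
 facet normal 0.037 -0.195 -0.980
  outer loop
   vertex 4.0 2.4 0.6
   vertex 0.8 1.8 0.6
   vertex 5.0 4.6 0.2
  endloop
 endfacet
 facet normal 0.053 -0.282 -0.958
  outer loop
   vertex 4.0 2.4 0.6
   vertex 4.2 0.4 1.2
   vertex 0.8 1.8 0.6
  endloop
 endfacet
 facet normal -0.284 0.296 -0.912
  outer loop
   vertex 1.6 3.8 1.0
   vertex 5.0 4.6 0.2
   vertex 0.8 1.8 0.6
  endloop
 endfacet
 facet normal -0.886 0.401 -0.233
  outer loop
   vertex 1.6 3.8 1.0
   vertex 0.8 1.8 0.6
   vertex 0.6 3.8 4.8
  endloop
 endfacet
 facet normal -0.271 0.939 -0.211
  outer loop
   vertex 1.6 3.8 1.0
   vertex 3.2 4.8 3.4
   vertex 5.0 4.6 0.2
  endloop
 endfacet
 facet normal -0.407 0.907 -0.107
  outer loop
   vertex 1.6 3.8 1.0
   vertex 0.6 3.8 4.8
   vertex 3.2 4.8 3.4
  endloop
 endfacet
 facet normal 0.824 -0.101 0.558
  outer loop
   vertex 2.6 2.8 4.0
   vertex 1.8 1.8 5.0
   vertex 4.2 0.4 1.2
  endloop
 endfacet
 facet normal 0.832 -0.085 0.548
  outer loop
   vertex 2.6 2.8 4.0
   vertex 4.2 0.4 1.2
   vertex 3.2 4.8 3.4
  endloop
 endfacet
 facet normal 0.812 -0.070 0.580
  outer loop
   vertex 2.6 2.8 4.0
   vertex 3.2 4.8 3.4
   vertex 1.8 1.8 5.0
  endloop
 endfacet
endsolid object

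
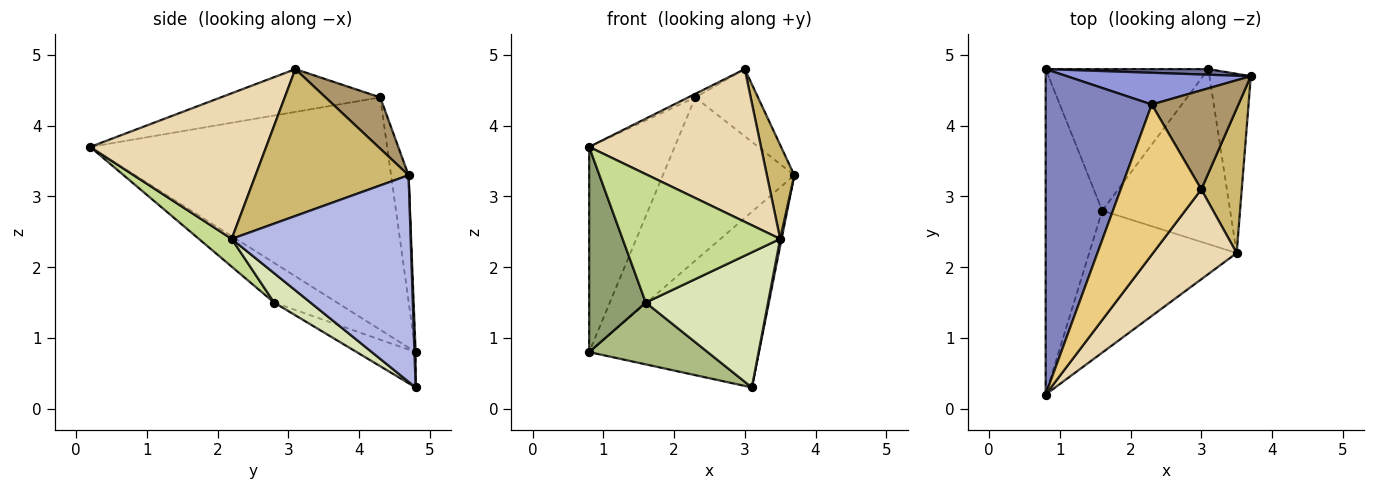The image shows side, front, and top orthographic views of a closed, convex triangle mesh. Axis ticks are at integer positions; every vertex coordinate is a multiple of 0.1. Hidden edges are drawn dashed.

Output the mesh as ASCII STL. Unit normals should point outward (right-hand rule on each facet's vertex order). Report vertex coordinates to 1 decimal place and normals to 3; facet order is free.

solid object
 facet normal 0.007 0.999 0.032
  outer loop
   vertex 3.1 4.8 0.3
   vertex 0.8 4.8 0.8
   vertex 3.7 4.7 3.3
  endloop
 endfacet
 facet normal -0.880 0.253 0.402
  outer loop
   vertex 2.3 4.3 4.4
   vertex 0.8 4.8 0.8
   vertex 0.8 0.2 3.7
  endloop
 endfacet
 facet normal -0.129 0.973 0.189
  outer loop
   vertex 2.3 4.3 4.4
   vertex 3.7 4.7 3.3
   vertex 0.8 4.8 0.8
  endloop
 endfacet
 facet normal 0.981 -0.008 -0.196
  outer loop
   vertex 3.5 2.2 2.4
   vertex 3.1 4.8 0.3
   vertex 3.7 4.7 3.3
  endloop
 endfacet
 facet normal -0.510 -0.459 -0.728
  outer loop
   vertex 1.6 2.8 1.5
   vertex 0.8 0.2 3.7
   vertex 0.8 4.8 0.8
  endloop
 endfacet
 facet normal -0.195 -0.393 -0.899
  outer loop
   vertex 1.6 2.8 1.5
   vertex 0.8 4.8 0.8
   vertex 3.1 4.8 0.3
  endloop
 endfacet
 facet normal 0.138 -0.664 -0.735
  outer loop
   vertex 1.6 2.8 1.5
   vertex 3.5 2.2 2.4
   vertex 0.8 0.2 3.7
  endloop
 endfacet
 facet normal 0.179 -0.601 -0.779
  outer loop
   vertex 1.6 2.8 1.5
   vertex 3.1 4.8 0.3
   vertex 3.5 2.2 2.4
  endloop
 endfacet
 facet normal 0.440 0.504 0.743
  outer loop
   vertex 3.0 3.1 4.8
   vertex 3.7 4.7 3.3
   vertex 2.3 4.3 4.4
  endloop
 endfacet
 facet normal 0.950 -0.170 0.262
  outer loop
   vertex 3.0 3.1 4.8
   vertex 3.5 2.2 2.4
   vertex 3.7 4.7 3.3
  endloop
 endfacet
 facet normal -0.469 0.021 0.883
  outer loop
   vertex 3.0 3.1 4.8
   vertex 2.3 4.3 4.4
   vertex 0.8 0.2 3.7
  endloop
 endfacet
 facet normal 0.662 -0.646 0.380
  outer loop
   vertex 3.0 3.1 4.8
   vertex 0.8 0.2 3.7
   vertex 3.5 2.2 2.4
  endloop
 endfacet
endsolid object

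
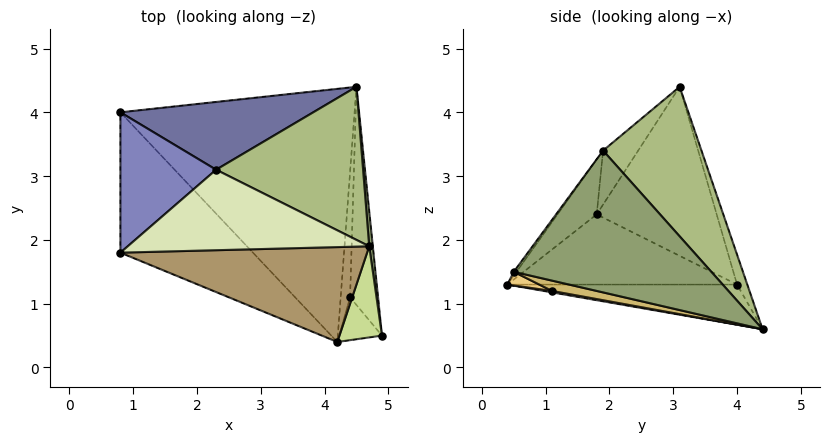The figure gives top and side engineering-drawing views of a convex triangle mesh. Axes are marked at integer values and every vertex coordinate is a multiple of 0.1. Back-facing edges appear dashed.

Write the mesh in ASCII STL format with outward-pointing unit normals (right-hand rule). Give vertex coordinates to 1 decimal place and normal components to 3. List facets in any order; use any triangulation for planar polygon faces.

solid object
 facet normal -0.046 0.953 0.299
  outer loop
   vertex 2.3 3.1 4.4
   vertex 4.5 4.4 0.6
   vertex 0.8 4.0 1.3
  endloop
 endfacet
 facet normal -0.845 0.239 0.478
  outer loop
   vertex 0.8 1.8 2.4
   vertex 2.3 3.1 4.4
   vertex 0.8 4.0 1.3
  endloop
 endfacet
 facet normal -0.167 -0.158 -0.973
  outer loop
   vertex 4.2 0.4 1.3
   vertex 0.8 4.0 1.3
   vertex 4.5 4.4 0.6
  endloop
 endfacet
 facet normal -0.428 -0.404 -0.808
  outer loop
   vertex 4.2 0.4 1.3
   vertex 0.8 1.8 2.4
   vertex 0.8 4.0 1.3
  endloop
 endfacet
 facet normal 0.994 0.108 0.025
  outer loop
   vertex 4.7 1.9 3.4
   vertex 4.9 0.5 1.5
   vertex 4.5 4.4 0.6
  endloop
 endfacet
 facet normal 0.545 0.644 0.536
  outer loop
   vertex 4.7 1.9 3.4
   vertex 4.5 4.4 0.6
   vertex 2.3 3.1 4.4
  endloop
 endfacet
 facet normal -0.053 -0.807 0.589
  outer loop
   vertex 4.7 1.9 3.4
   vertex 4.2 0.4 1.3
   vertex 4.9 0.5 1.5
  endloop
 endfacet
 facet normal -0.136 -0.781 0.610
  outer loop
   vertex 4.7 1.9 3.4
   vertex 2.3 3.1 4.4
   vertex 0.8 1.8 2.4
  endloop
 endfacet
 facet normal -0.133 -0.791 0.597
  outer loop
   vertex 4.7 1.9 3.4
   vertex 0.8 1.8 2.4
   vertex 4.2 0.4 1.3
  endloop
 endfacet
 facet normal 0.340 -0.178 -0.923
  outer loop
   vertex 4.4 1.1 1.2
   vertex 4.5 4.4 0.6
   vertex 4.9 0.5 1.5
  endloop
 endfacet
 facet normal 0.297 -0.218 -0.930
  outer loop
   vertex 4.4 1.1 1.2
   vertex 4.9 0.5 1.5
   vertex 4.2 0.4 1.3
  endloop
 endfacet
 facet normal 0.148 -0.181 -0.972
  outer loop
   vertex 4.4 1.1 1.2
   vertex 4.2 0.4 1.3
   vertex 4.5 4.4 0.6
  endloop
 endfacet
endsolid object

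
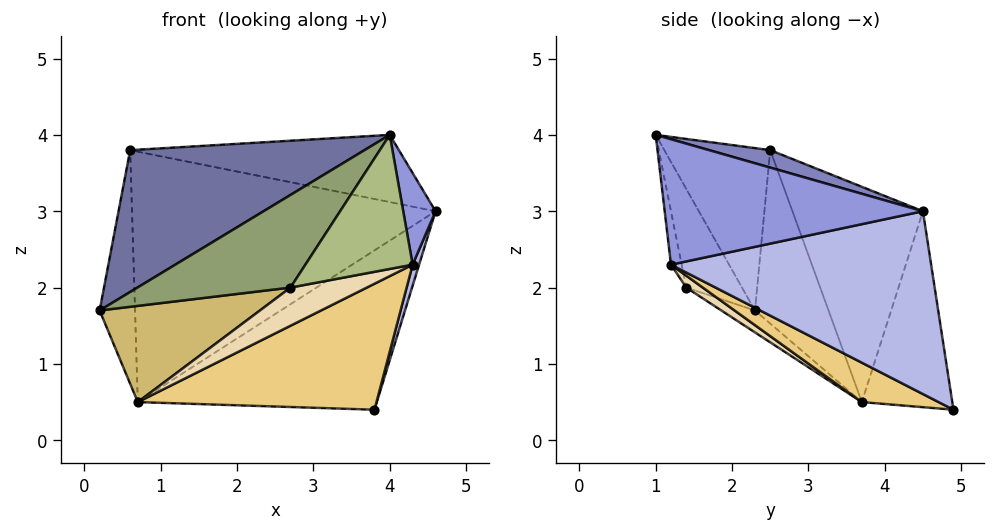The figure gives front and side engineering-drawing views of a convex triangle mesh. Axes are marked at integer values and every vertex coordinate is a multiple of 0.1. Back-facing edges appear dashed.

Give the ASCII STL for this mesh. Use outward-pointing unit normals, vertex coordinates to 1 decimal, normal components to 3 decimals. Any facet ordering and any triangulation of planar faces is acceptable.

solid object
 facet normal -0.406 -0.899 0.163
  outer loop
   vertex 0.6 2.5 3.8
   vertex 0.2 2.3 1.7
   vertex 4.0 1.0 4.0
  endloop
 endfacet
 facet normal 0.060 0.265 0.962
  outer loop
   vertex 0.6 2.5 3.8
   vertex 4.0 1.0 4.0
   vertex 4.6 4.5 3.0
  endloop
 endfacet
 facet normal 0.980 -0.123 0.158
  outer loop
   vertex 4.3 1.2 2.3
   vertex 4.6 4.5 3.0
   vertex 4.0 1.0 4.0
  endloop
 endfacet
 facet normal 0.954 -0.024 -0.297
  outer loop
   vertex 4.3 1.2 2.3
   vertex 3.8 4.9 0.4
   vertex 4.6 4.5 3.0
  endloop
 endfacet
 facet normal -0.342 -0.939 0.035
  outer loop
   vertex 2.7 1.4 2.0
   vertex 4.0 1.0 4.0
   vertex 0.2 2.3 1.7
  endloop
 endfacet
 facet normal -0.098 -0.986 -0.133
  outer loop
   vertex 2.7 1.4 2.0
   vertex 4.3 1.2 2.3
   vertex 4.0 1.0 4.0
  endloop
 endfacet
 facet normal -0.376 0.874 0.307
  outer loop
   vertex 0.7 3.7 0.5
   vertex 0.6 2.5 3.8
   vertex 4.6 4.5 3.0
  endloop
 endfacet
 facet normal -0.343 0.907 0.245
  outer loop
   vertex 0.7 3.7 0.5
   vertex 4.6 4.5 3.0
   vertex 3.8 4.9 0.4
  endloop
 endfacet
 facet normal -0.894 0.430 0.129
  outer loop
   vertex 0.7 3.7 0.5
   vertex 0.2 2.3 1.7
   vertex 0.6 2.5 3.8
  endloop
 endfacet
 facet normal -0.130 -0.618 -0.775
  outer loop
   vertex 0.7 3.7 0.5
   vertex 2.7 1.4 2.0
   vertex 0.2 2.3 1.7
  endloop
 endfacet
 facet normal 0.141 -0.437 -0.888
  outer loop
   vertex 0.7 3.7 0.5
   vertex 3.8 4.9 0.4
   vertex 4.3 1.2 2.3
  endloop
 endfacet
 facet normal 0.104 -0.479 -0.872
  outer loop
   vertex 0.7 3.7 0.5
   vertex 4.3 1.2 2.3
   vertex 2.7 1.4 2.0
  endloop
 endfacet
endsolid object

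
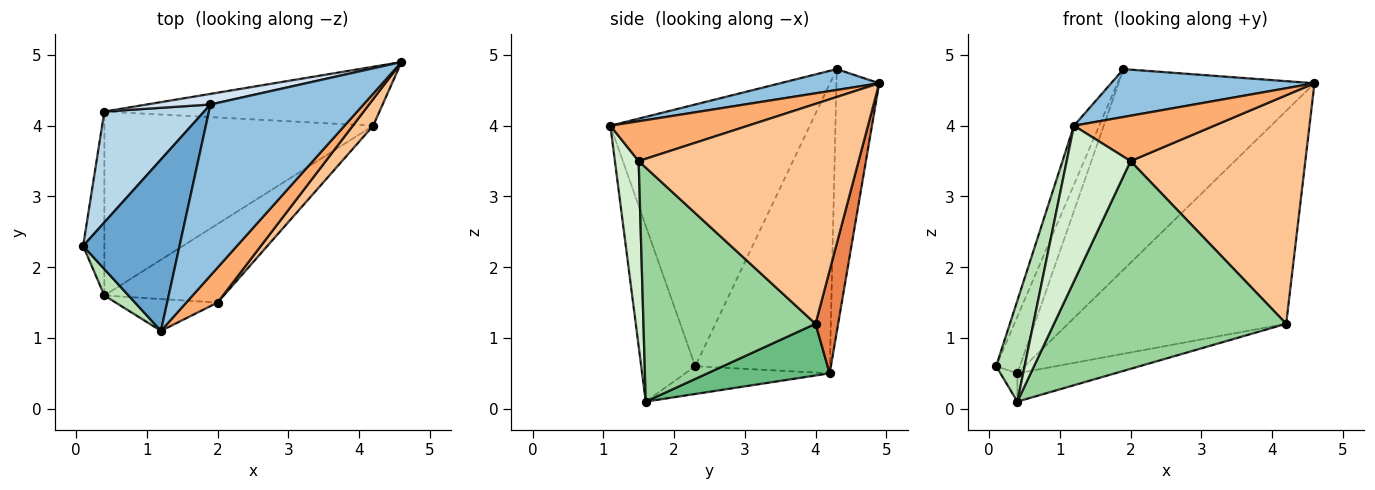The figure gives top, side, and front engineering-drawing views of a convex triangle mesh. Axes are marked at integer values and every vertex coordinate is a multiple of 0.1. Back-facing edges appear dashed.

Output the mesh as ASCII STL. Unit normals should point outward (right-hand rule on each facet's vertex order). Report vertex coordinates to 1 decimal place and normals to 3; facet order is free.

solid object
 facet normal -0.932 0.118 0.343
  outer loop
   vertex 1.9 4.3 4.8
   vertex 0.1 2.3 0.6
   vertex 1.2 1.1 4.0
  endloop
 endfacet
 facet normal 0.130 -0.267 0.955
  outer loop
   vertex 1.9 4.3 4.8
   vertex 1.2 1.1 4.0
   vertex 4.6 4.9 4.6
  endloop
 endfacet
 facet normal -0.933 0.164 0.321
  outer loop
   vertex 0.4 4.2 0.5
   vertex 0.1 2.3 0.6
   vertex 1.9 4.3 4.8
  endloop
 endfacet
 facet normal -0.213 0.976 0.052
  outer loop
   vertex 0.4 4.2 0.5
   vertex 1.9 4.3 4.8
   vertex 4.6 4.9 4.6
  endloop
 endfacet
 facet normal 0.099 0.959 -0.266
  outer loop
   vertex 4.2 4.0 1.2
   vertex 0.4 4.2 0.5
   vertex 4.6 4.9 4.6
  endloop
 endfacet
 facet normal 0.614 -0.625 0.482
  outer loop
   vertex 2.0 1.5 3.5
   vertex 4.6 4.9 4.6
   vertex 1.2 1.1 4.0
  endloop
 endfacet
 facet normal 0.781 -0.621 0.072
  outer loop
   vertex 2.0 1.5 3.5
   vertex 4.2 4.0 1.2
   vertex 4.6 4.9 4.6
  endloop
 endfacet
 facet normal -0.791 0.093 -0.605
  outer loop
   vertex 0.4 1.6 0.1
   vertex 0.1 2.3 0.6
   vertex 0.4 4.2 0.5
  endloop
 endfacet
 facet normal 0.187 0.149 -0.971
  outer loop
   vertex 0.4 1.6 0.1
   vertex 0.4 4.2 0.5
   vertex 4.2 4.0 1.2
  endloop
 endfacet
 facet normal 0.570 -0.769 -0.291
  outer loop
   vertex 0.4 1.6 0.1
   vertex 4.2 4.0 1.2
   vertex 2.0 1.5 3.5
  endloop
 endfacet
 facet normal -0.878 -0.463 0.121
  outer loop
   vertex 0.4 1.6 0.1
   vertex 1.2 1.1 4.0
   vertex 0.1 2.3 0.6
  endloop
 endfacet
 facet normal 0.343 -0.920 -0.188
  outer loop
   vertex 0.4 1.6 0.1
   vertex 2.0 1.5 3.5
   vertex 1.2 1.1 4.0
  endloop
 endfacet
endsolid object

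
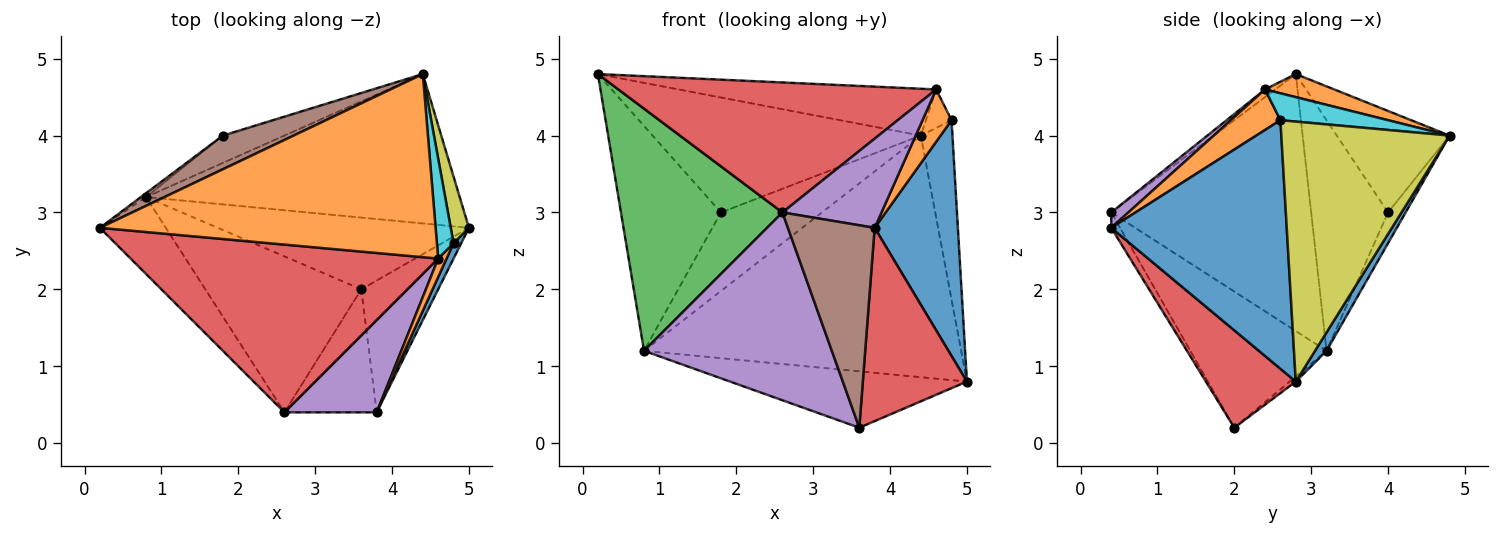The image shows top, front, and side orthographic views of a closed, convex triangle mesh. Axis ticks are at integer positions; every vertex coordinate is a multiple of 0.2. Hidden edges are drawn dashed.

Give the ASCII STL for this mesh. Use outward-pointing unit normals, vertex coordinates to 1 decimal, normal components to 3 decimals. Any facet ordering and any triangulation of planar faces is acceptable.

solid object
 facet normal 0.031 0.850 -0.526
  outer loop
   vertex 0.8 3.2 1.2
   vertex 4.4 4.8 4.0
   vertex 5.0 2.8 0.8
  endloop
 endfacet
 facet normal 0.066 0.247 0.967
  outer loop
   vertex 4.6 2.4 4.6
   vertex 4.4 4.8 4.0
   vertex 0.2 2.8 4.8
  endloop
 endfacet
 facet normal -0.763 -0.616 -0.196
  outer loop
   vertex 2.6 0.4 3.0
   vertex 0.2 2.8 4.8
   vertex 0.8 3.2 1.2
  endloop
 endfacet
 facet normal -0.020 -0.612 0.790
  outer loop
   vertex 2.6 0.4 3.0
   vertex 4.6 2.4 4.6
   vertex 0.2 2.8 4.8
  endloop
 endfacet
 facet normal 0.119 -0.690 0.714
  outer loop
   vertex 2.6 0.4 3.0
   vertex 3.8 0.4 2.8
   vertex 4.6 2.4 4.6
  endloop
 endfacet
 facet normal -0.374 0.890 0.261
  outer loop
   vertex 1.8 4.0 3.0
   vertex 0.2 2.8 4.8
   vertex 4.4 4.8 4.0
  endloop
 endfacet
 facet normal -0.610 0.793 -0.014
  outer loop
   vertex 1.8 4.0 3.0
   vertex 0.8 3.2 1.2
   vertex 0.2 2.8 4.8
  endloop
 endfacet
 facet normal -0.162 0.932 -0.324
  outer loop
   vertex 1.8 4.0 3.0
   vertex 4.4 4.8 4.0
   vertex 0.8 3.2 1.2
  endloop
 endfacet
 facet normal 0.980 0.184 0.069
  outer loop
   vertex 4.8 2.6 4.2
   vertex 5.0 2.8 0.8
   vertex 4.4 4.8 4.0
  endloop
 endfacet
 facet normal 0.833 0.198 0.516
  outer loop
   vertex 4.8 2.6 4.2
   vertex 4.4 4.8 4.0
   vertex 4.6 2.4 4.6
  endloop
 endfacet
 facet normal 0.903 -0.428 0.028
  outer loop
   vertex 4.8 2.6 4.2
   vertex 3.8 0.4 2.8
   vertex 5.0 2.8 0.8
  endloop
 endfacet
 facet normal 0.849 -0.498 0.176
  outer loop
   vertex 4.8 2.6 4.2
   vertex 4.6 2.4 4.6
   vertex 3.8 0.4 2.8
  endloop
 endfacet
 facet normal -0.016 0.618 -0.786
  outer loop
   vertex 3.6 2.0 0.2
   vertex 0.8 3.2 1.2
   vertex 5.0 2.8 0.8
  endloop
 endfacet
 facet normal 0.581 -0.673 -0.459
  outer loop
   vertex 3.6 2.0 0.2
   vertex 5.0 2.8 0.8
   vertex 3.8 0.4 2.8
  endloop
 endfacet
 facet normal -0.487 -0.672 -0.558
  outer loop
   vertex 3.6 2.0 0.2
   vertex 2.6 0.4 3.0
   vertex 0.8 3.2 1.2
  endloop
 endfacet
 facet normal -0.086 -0.851 -0.517
  outer loop
   vertex 3.6 2.0 0.2
   vertex 3.8 0.4 2.8
   vertex 2.6 0.4 3.0
  endloop
 endfacet
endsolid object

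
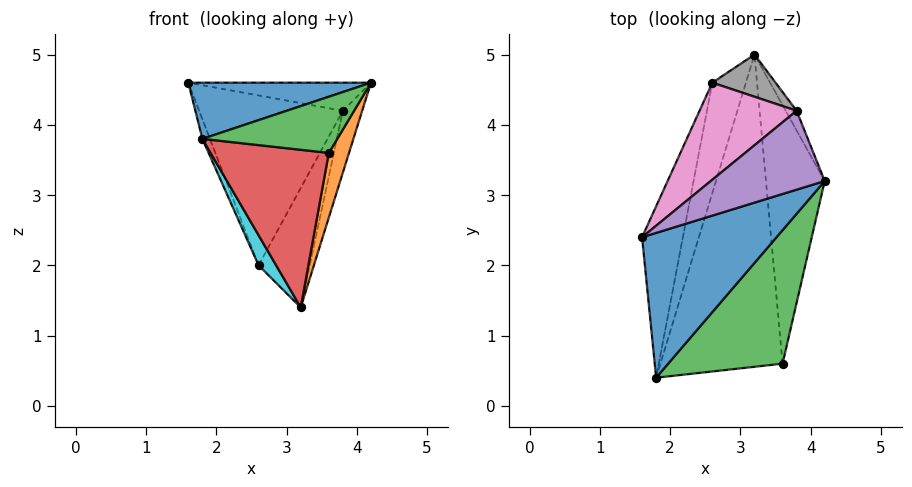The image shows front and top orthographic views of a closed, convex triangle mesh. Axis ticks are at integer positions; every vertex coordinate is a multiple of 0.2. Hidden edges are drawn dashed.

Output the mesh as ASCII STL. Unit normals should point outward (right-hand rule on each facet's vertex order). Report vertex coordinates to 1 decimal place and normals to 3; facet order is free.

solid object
 facet normal 0.111 -0.360 0.927
  outer loop
   vertex 1.8 0.4 3.8
   vertex 4.2 3.2 4.6
   vertex 1.6 2.4 4.6
  endloop
 endfacet
 facet normal 0.936 -0.085 -0.341
  outer loop
   vertex 3.6 0.6 3.6
   vertex 3.2 5.0 1.4
   vertex 4.2 3.2 4.6
  endloop
 endfacet
 facet normal 0.144 -0.384 0.912
  outer loop
   vertex 3.6 0.6 3.6
   vertex 4.2 3.2 4.6
   vertex 1.8 0.4 3.8
  endloop
 endfacet
 facet normal -0.049 -0.450 -0.892
  outer loop
   vertex 3.6 0.6 3.6
   vertex 1.8 0.4 3.8
   vertex 3.2 5.0 1.4
  endloop
 endfacet
 facet normal -0.103 0.334 0.937
  outer loop
   vertex 3.8 4.2 4.2
   vertex 1.6 2.4 4.6
   vertex 4.2 3.2 4.6
  endloop
 endfacet
 facet normal 0.937 0.333 -0.106
  outer loop
   vertex 3.8 4.2 4.2
   vertex 4.2 3.2 4.6
   vertex 3.2 5.0 1.4
  endloop
 endfacet
 facet normal -0.527 0.738 0.422
  outer loop
   vertex 2.6 4.6 2.0
   vertex 1.6 2.4 4.6
   vertex 3.8 4.2 4.2
  endloop
 endfacet
 facet normal -0.284 0.904 0.319
  outer loop
   vertex 2.6 4.6 2.0
   vertex 3.8 4.2 4.2
   vertex 3.2 5.0 1.4
  endloop
 endfacet
 facet normal -0.943 0.038 -0.331
  outer loop
   vertex 2.6 4.6 2.0
   vertex 1.8 0.4 3.8
   vertex 1.6 2.4 4.6
  endloop
 endfacet
 facet normal -0.620 -0.207 -0.757
  outer loop
   vertex 2.6 4.6 2.0
   vertex 3.2 5.0 1.4
   vertex 1.8 0.4 3.8
  endloop
 endfacet
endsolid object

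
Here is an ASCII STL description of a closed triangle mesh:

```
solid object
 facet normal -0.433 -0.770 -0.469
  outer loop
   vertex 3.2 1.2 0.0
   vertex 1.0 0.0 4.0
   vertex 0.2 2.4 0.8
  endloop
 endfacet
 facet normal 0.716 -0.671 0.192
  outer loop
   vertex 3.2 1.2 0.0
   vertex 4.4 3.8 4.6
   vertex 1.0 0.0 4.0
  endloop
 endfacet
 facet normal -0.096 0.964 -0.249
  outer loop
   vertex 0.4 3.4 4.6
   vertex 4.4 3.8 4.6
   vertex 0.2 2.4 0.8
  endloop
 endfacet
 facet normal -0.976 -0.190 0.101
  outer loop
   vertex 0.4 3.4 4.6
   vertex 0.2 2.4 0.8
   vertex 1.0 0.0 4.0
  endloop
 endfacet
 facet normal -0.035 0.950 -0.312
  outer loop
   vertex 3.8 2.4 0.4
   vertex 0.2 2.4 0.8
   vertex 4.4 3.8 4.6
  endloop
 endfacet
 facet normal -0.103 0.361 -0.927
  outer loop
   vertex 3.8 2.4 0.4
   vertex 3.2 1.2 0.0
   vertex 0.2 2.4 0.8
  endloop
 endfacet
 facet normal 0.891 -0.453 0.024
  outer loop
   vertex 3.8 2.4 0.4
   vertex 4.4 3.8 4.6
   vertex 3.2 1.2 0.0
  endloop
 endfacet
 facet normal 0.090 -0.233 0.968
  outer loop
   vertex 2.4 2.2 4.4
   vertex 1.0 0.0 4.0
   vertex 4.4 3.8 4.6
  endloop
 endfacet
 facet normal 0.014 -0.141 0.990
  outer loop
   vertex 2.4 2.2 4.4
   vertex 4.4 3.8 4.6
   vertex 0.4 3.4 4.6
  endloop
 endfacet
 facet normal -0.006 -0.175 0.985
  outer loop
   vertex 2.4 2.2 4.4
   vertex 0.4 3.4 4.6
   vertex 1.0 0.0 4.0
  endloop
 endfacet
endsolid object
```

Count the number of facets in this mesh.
10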